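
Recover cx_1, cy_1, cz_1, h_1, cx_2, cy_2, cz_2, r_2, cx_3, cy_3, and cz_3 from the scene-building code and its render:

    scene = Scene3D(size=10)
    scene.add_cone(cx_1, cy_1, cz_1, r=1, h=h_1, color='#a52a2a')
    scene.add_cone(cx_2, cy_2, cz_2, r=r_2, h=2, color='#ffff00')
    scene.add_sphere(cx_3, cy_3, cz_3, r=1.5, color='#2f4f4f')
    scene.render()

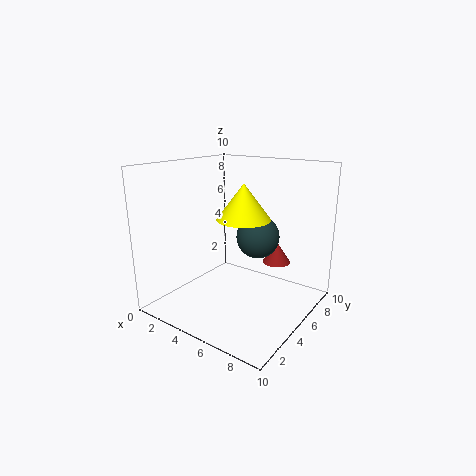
cx_1 = 7, cy_1 = 7, cz_1 = 3, h_1 = 1.5, cx_2 = 7.5, cy_2 = 2, cz_2 = 7.5, r_2 = 1.5, cx_3 = 6, cy_3 = 6, cz_3 = 5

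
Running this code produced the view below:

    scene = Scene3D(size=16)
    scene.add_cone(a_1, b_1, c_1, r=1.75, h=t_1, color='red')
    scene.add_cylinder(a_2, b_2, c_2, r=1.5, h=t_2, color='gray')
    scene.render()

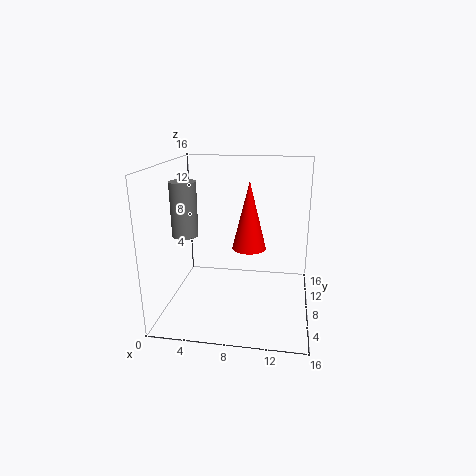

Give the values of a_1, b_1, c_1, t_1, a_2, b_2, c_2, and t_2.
a_1 = 9.5
b_1 = 6
c_1 = 7.75
t_1 = 7
a_2 = 1.75
b_2 = 8.5
c_2 = 7.75
t_2 = 6.25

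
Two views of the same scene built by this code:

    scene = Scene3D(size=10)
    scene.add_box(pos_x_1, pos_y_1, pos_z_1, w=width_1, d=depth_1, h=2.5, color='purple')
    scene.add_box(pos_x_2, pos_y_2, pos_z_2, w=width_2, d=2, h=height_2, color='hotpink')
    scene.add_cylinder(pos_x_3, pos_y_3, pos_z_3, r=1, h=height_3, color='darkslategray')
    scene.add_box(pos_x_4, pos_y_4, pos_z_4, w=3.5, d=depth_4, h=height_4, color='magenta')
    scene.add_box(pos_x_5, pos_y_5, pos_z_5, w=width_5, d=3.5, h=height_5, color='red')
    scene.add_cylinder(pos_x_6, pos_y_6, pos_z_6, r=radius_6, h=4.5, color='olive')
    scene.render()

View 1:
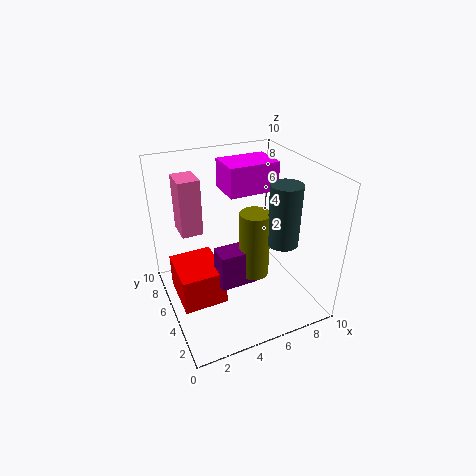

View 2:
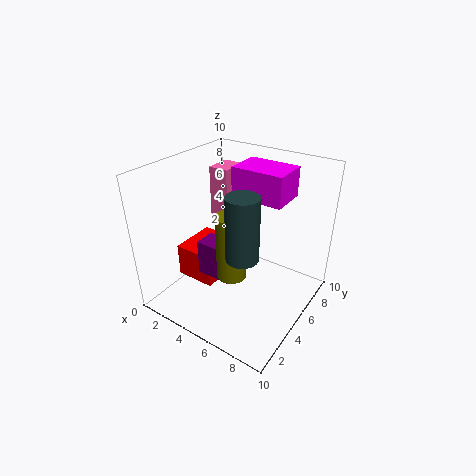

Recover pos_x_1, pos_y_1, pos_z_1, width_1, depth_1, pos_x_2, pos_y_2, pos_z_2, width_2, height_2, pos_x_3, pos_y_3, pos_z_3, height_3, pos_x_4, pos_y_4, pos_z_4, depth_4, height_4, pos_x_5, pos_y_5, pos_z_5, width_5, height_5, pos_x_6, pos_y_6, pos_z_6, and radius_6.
pos_x_1 = 3
pos_y_1 = 3
pos_z_1 = 2.5
width_1 = 2.5
depth_1 = 1.5
pos_x_2 = 1.5
pos_y_2 = 6.5
pos_z_2 = 5
width_2 = 1.5
height_2 = 4
pos_x_3 = 7
pos_y_3 = 2.5
pos_z_3 = 5.5
height_3 = 4
pos_x_4 = 4.5
pos_y_4 = 5
pos_z_4 = 8
depth_4 = 2.5
height_4 = 2
pos_x_5 = 0.5
pos_y_5 = 3.5
pos_z_5 = 1
width_5 = 3
height_5 = 2.5
pos_x_6 = 5.5
pos_y_6 = 3.5
pos_z_6 = 3
radius_6 = 1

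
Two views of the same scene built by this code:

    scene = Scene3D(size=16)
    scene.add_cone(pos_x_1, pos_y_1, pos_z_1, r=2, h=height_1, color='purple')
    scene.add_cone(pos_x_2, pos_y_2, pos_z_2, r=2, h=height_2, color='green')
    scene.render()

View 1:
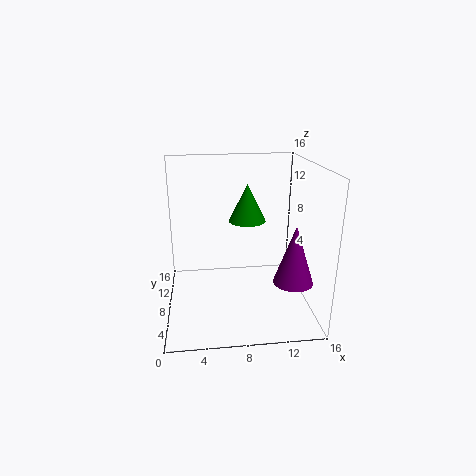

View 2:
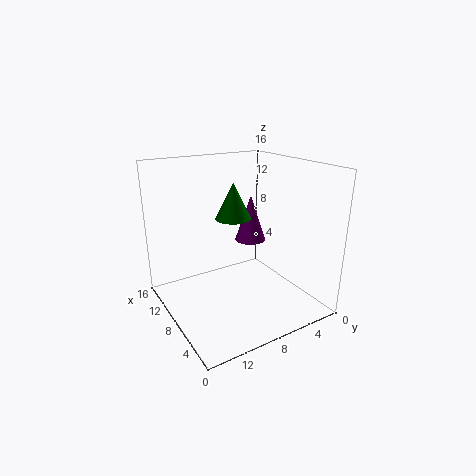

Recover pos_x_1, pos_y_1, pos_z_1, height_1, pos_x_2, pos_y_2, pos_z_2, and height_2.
pos_x_1 = 13
pos_y_1 = 3
pos_z_1 = 5
height_1 = 6
pos_x_2 = 9
pos_y_2 = 8
pos_z_2 = 10
height_2 = 4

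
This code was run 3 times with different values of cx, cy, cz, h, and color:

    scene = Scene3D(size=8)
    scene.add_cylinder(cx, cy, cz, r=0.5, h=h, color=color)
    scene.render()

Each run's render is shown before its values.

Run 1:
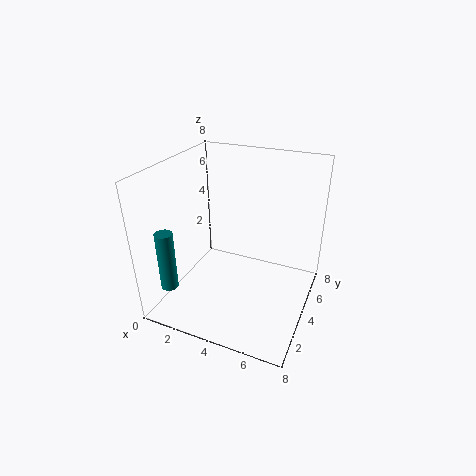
cx = 0.5; cy = 2; cz = 1; h = 3.5; color = 'teal'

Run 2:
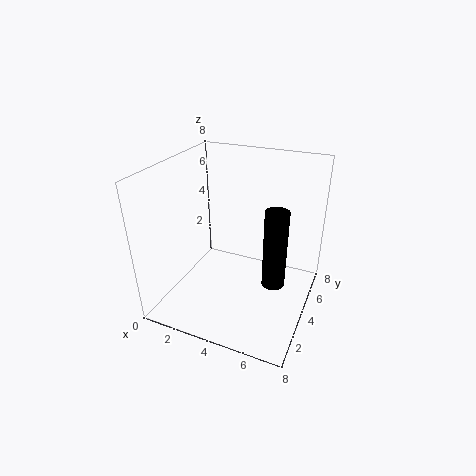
cx = 7; cy = 1; cz = 4; h = 3.5; color = 'black'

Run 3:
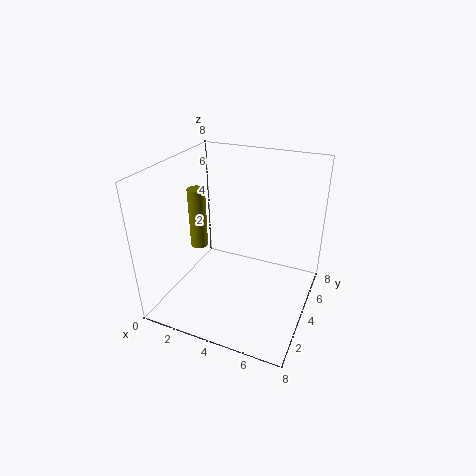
cx = 1.5; cy = 4; cz = 3; h = 3.5; color = 'olive'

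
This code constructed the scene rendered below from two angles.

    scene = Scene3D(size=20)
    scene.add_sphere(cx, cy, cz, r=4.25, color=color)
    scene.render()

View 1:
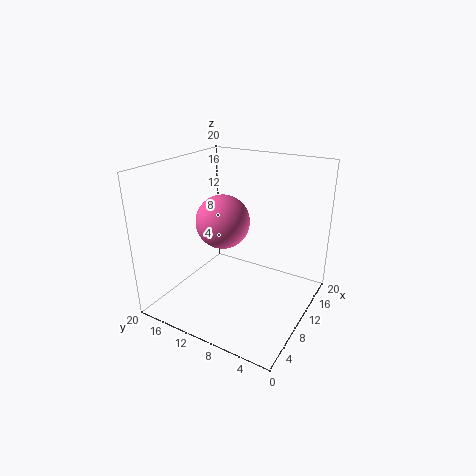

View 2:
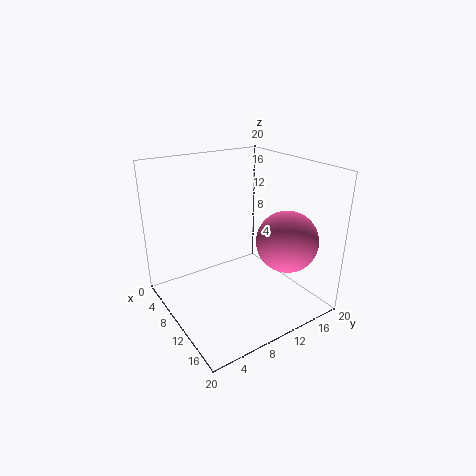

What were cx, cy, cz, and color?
cx = 14.25
cy = 15.25
cz = 9.75
color = 'hotpink'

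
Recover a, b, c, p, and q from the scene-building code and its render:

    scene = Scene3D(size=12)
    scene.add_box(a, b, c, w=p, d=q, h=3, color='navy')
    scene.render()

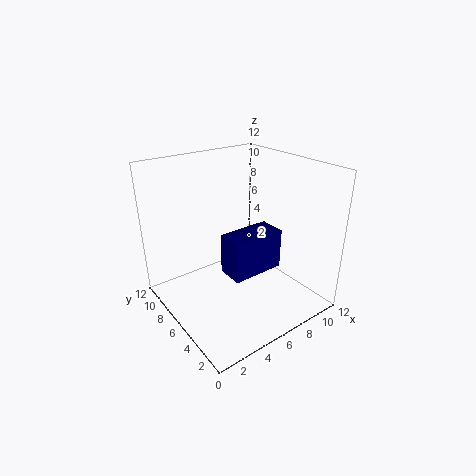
a = 3, b = 2, c = 5, p = 4, q = 2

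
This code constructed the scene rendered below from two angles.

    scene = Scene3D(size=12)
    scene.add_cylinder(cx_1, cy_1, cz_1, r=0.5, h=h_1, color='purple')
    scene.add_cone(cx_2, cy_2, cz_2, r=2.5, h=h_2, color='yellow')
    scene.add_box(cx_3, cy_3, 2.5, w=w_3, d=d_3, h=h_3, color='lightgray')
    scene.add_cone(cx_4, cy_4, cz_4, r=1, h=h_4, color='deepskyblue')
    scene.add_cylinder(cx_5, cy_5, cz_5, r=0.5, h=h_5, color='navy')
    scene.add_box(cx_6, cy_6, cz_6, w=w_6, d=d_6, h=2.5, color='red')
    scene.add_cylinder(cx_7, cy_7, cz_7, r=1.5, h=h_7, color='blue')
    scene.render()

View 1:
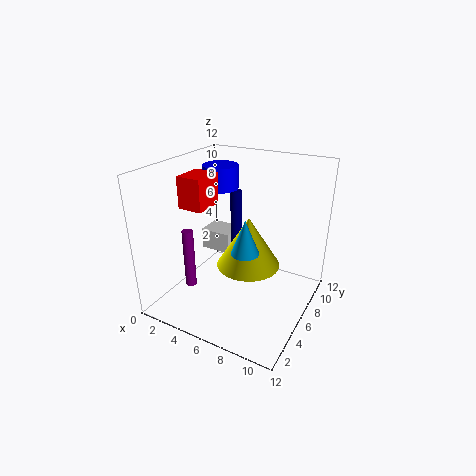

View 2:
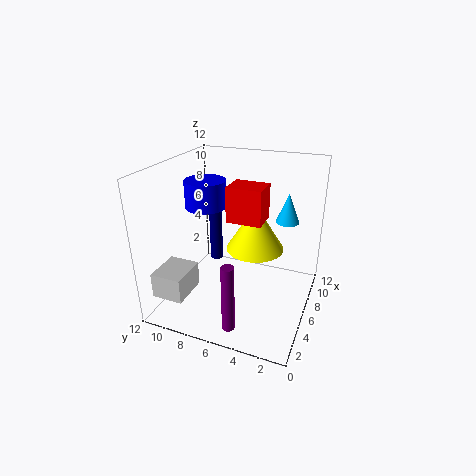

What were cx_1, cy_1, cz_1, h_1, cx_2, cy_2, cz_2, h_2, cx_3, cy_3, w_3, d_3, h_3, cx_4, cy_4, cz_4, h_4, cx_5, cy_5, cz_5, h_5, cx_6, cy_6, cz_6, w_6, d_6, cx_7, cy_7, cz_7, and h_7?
cx_1 = 1.5; cy_1 = 5; cz_1 = 0.5; h_1 = 5.5; cx_2 = 7.5; cy_2 = 5; cz_2 = 4.5; h_2 = 4; cx_3 = 0.5; cy_3 = 8.5; w_3 = 3; d_3 = 2.5; h_3 = 2; cx_4 = 8.5; cy_4 = 2.5; cz_4 = 7; h_4 = 2.5; cx_5 = 5; cy_5 = 7.5; cz_5 = 4.5; h_5 = 5; cx_6 = 2.5; cy_6 = 3; cz_6 = 9; w_6 = 2; d_6 = 2.5; cx_7 = 3.5; cy_7 = 7.5; cz_7 = 9.5; h_7 = 2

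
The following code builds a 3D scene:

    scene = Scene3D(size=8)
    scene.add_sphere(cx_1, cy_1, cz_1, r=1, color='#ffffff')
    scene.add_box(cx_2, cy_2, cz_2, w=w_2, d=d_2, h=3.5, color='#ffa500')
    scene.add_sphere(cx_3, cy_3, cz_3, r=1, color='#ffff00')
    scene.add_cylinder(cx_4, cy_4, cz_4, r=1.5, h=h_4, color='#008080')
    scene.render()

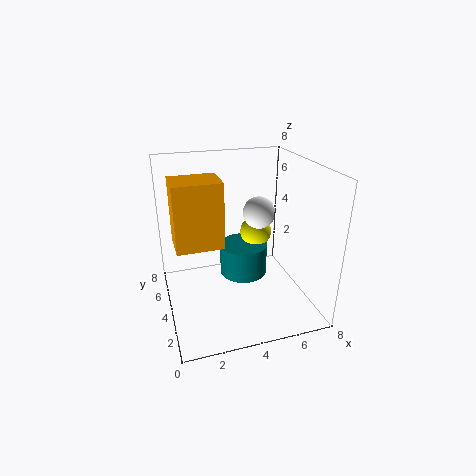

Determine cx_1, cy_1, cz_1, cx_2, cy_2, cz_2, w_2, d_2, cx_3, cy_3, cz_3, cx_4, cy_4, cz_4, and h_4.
cx_1 = 6; cy_1 = 6; cz_1 = 4.5; cx_2 = 0.5; cy_2 = 3; cz_2 = 4; w_2 = 2.5; d_2 = 2; cx_3 = 6; cy_3 = 6.5; cz_3 = 3; cx_4 = 5; cy_4 = 6; cz_4 = 0.5; h_4 = 2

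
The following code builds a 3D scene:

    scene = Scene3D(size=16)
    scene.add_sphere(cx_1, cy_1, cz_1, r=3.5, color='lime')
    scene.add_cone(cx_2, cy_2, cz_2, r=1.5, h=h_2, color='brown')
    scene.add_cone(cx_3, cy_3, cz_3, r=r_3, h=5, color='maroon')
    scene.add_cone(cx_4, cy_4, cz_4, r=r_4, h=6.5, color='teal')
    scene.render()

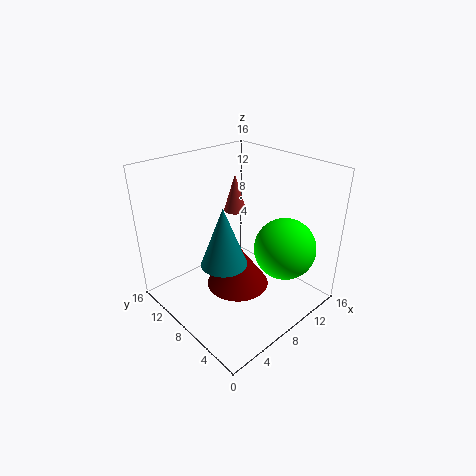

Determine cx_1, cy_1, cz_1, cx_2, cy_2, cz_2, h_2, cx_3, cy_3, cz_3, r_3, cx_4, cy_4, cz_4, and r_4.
cx_1 = 12, cy_1 = 4.5, cz_1 = 6.5, cx_2 = 13.5, cy_2 = 14.5, cz_2 = 7.5, h_2 = 5, cx_3 = 7.5, cy_3 = 7.5, cz_3 = 2.5, r_3 = 3.5, cx_4 = 5.5, cy_4 = 7.5, cz_4 = 6, r_4 = 2.5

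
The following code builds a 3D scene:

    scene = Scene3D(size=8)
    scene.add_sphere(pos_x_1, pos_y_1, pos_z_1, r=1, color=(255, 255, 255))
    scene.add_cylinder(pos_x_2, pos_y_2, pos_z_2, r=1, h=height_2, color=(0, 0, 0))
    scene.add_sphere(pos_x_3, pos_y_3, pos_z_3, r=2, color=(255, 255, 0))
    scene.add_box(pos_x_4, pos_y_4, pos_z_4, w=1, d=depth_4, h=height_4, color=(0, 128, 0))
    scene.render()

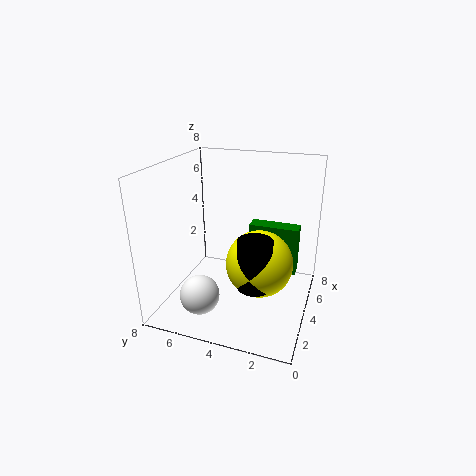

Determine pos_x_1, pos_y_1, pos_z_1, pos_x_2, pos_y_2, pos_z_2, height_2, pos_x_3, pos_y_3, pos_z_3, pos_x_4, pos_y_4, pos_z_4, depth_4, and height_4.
pos_x_1 = 1; pos_y_1 = 5; pos_z_1 = 2; pos_x_2 = 4; pos_y_2 = 3; pos_z_2 = 1; height_2 = 3; pos_x_3 = 5; pos_y_3 = 3; pos_z_3 = 2; pos_x_4 = 6; pos_y_4 = 1; pos_z_4 = 1; depth_4 = 3; height_4 = 3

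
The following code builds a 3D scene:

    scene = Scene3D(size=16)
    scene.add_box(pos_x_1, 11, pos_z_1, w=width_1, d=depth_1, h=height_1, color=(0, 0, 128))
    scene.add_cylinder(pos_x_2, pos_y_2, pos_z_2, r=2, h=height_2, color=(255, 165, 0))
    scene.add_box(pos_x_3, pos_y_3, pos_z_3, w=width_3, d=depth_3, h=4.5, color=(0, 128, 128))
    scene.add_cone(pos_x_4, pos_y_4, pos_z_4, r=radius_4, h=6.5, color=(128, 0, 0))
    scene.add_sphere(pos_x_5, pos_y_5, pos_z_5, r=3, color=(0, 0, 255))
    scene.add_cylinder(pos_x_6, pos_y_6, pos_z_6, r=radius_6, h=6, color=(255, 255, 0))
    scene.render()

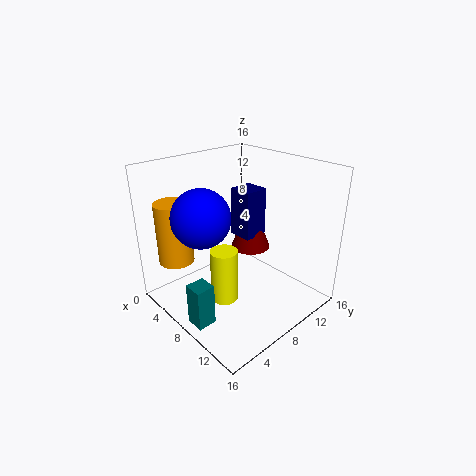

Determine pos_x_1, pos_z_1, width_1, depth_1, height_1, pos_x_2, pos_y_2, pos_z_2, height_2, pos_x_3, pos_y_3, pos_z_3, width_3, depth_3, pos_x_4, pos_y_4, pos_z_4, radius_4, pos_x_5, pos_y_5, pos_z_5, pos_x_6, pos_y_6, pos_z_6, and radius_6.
pos_x_1 = 3.5; pos_z_1 = 6; width_1 = 3; depth_1 = 3; height_1 = 6; pos_x_2 = 3; pos_y_2 = 3; pos_z_2 = 5; height_2 = 7; pos_x_3 = 8.5; pos_y_3 = 0.5; pos_z_3 = 1; width_3 = 2; depth_3 = 2; pos_x_4 = 5; pos_y_4 = 13; pos_z_4 = 4; radius_4 = 2.5; pos_x_5 = 7.5; pos_y_5 = 3.5; pos_z_5 = 11.5; pos_x_6 = 8.5; pos_y_6 = 5.5; pos_z_6 = 1.5; radius_6 = 1.5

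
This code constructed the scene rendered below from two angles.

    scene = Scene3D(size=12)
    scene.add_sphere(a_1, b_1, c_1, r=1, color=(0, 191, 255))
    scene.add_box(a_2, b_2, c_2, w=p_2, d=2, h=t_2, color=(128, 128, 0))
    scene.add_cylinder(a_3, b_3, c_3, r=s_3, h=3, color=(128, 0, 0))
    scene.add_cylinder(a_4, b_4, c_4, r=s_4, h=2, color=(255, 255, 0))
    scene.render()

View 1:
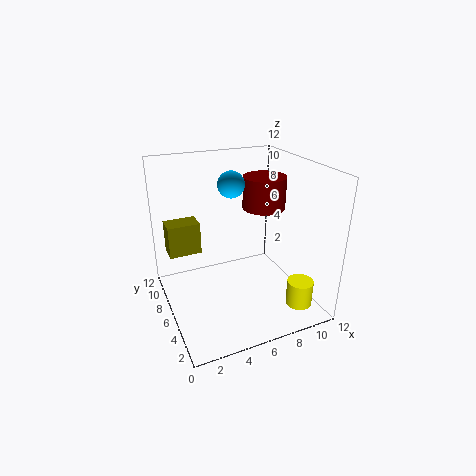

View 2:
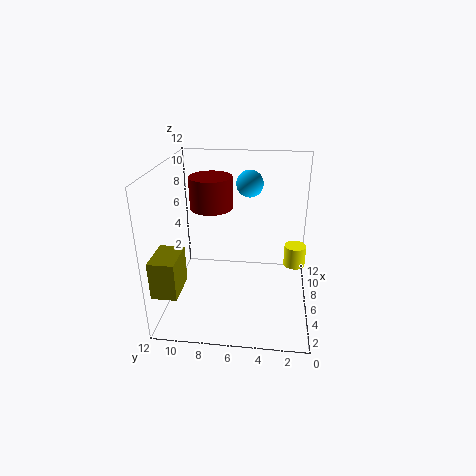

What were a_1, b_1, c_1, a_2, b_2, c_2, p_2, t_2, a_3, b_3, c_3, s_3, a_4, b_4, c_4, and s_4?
a_1 = 5; b_1 = 5; c_1 = 11; a_2 = 1; b_2 = 10; c_2 = 3; p_2 = 3; t_2 = 3; a_3 = 10; b_3 = 9; c_3 = 7; s_3 = 2; a_4 = 9; b_4 = 1; c_4 = 2; s_4 = 1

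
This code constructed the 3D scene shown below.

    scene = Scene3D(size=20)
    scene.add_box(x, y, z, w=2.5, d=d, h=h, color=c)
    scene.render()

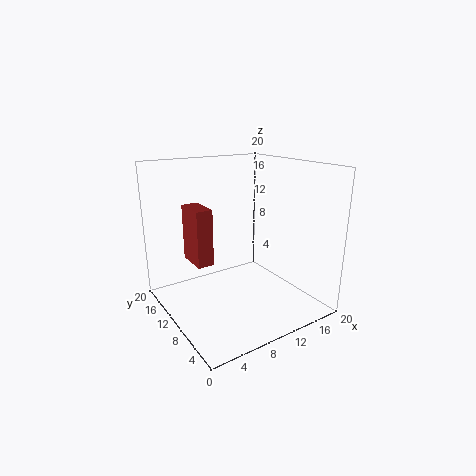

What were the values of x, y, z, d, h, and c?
x = 5.5, y = 13.5, z = 5, d = 5, h = 8.5, c = 'brown'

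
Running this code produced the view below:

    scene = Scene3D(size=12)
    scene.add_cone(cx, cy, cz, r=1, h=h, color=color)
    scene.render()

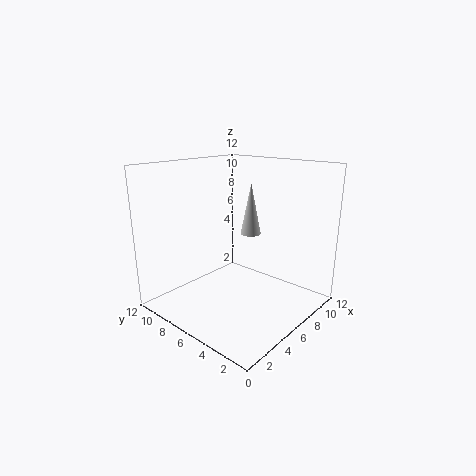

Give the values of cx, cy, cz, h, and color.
cx = 10.5, cy = 8.25, cz = 4.75, h = 5, color = 'lightgray'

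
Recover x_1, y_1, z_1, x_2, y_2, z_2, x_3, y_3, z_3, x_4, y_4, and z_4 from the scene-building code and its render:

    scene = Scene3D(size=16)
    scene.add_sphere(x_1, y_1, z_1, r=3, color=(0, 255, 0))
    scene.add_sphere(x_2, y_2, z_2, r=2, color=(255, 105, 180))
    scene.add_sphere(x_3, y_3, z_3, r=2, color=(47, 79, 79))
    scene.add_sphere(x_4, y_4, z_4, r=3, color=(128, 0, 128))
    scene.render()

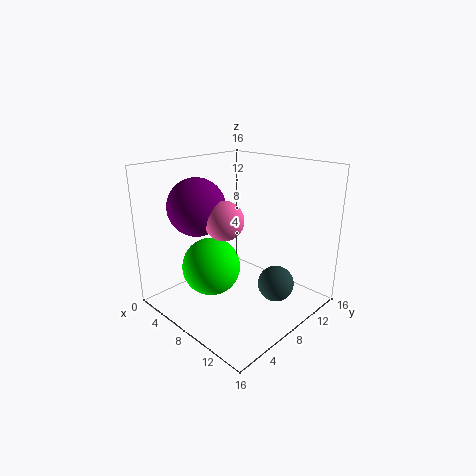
x_1 = 8, y_1 = 4, z_1 = 6, x_2 = 9, y_2 = 5, z_2 = 11, x_3 = 12, y_3 = 10, z_3 = 3, x_4 = 6, y_4 = 4, z_4 = 12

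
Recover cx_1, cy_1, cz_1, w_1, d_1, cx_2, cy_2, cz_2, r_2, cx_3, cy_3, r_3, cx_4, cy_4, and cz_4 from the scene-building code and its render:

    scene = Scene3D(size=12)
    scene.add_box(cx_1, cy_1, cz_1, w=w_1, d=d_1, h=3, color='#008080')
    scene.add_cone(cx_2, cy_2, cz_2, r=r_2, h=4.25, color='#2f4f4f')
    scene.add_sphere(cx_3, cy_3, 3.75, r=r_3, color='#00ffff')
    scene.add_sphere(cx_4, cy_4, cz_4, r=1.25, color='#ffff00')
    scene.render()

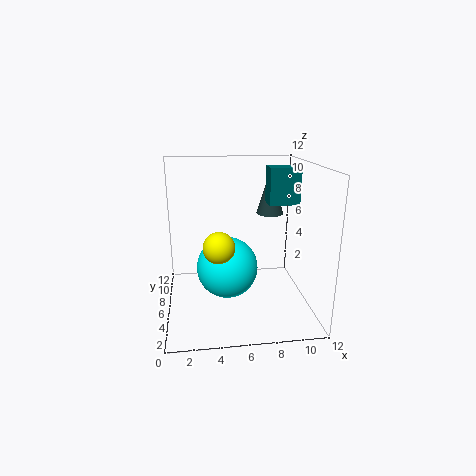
cx_1 = 8.5; cy_1 = 5.5; cz_1 = 8.75; w_1 = 2.5; d_1 = 1.75; cx_2 = 9.5; cy_2 = 9.5; cz_2 = 7; r_2 = 1.25; cx_3 = 5; cy_3 = 5.25; r_3 = 2.5; cx_4 = 4.25; cy_4 = 4; cz_4 = 6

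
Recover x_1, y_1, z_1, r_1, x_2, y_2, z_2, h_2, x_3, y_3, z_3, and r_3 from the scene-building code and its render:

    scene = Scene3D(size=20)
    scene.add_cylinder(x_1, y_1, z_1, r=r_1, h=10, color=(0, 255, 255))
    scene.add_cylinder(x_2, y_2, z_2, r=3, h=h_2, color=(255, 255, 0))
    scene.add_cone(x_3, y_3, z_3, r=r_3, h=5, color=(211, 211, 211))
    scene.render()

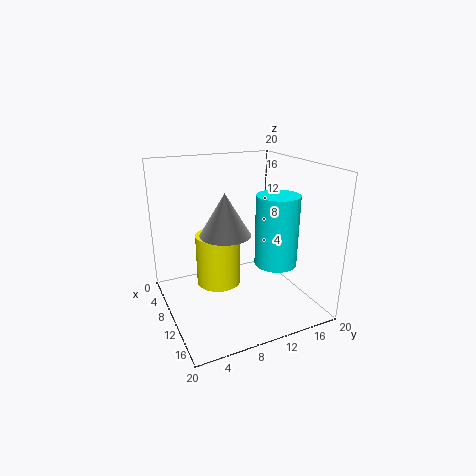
x_1 = 12, y_1 = 15, z_1 = 6, r_1 = 3, x_2 = 10, y_2 = 7, z_2 = 4, h_2 = 7, x_3 = 15, y_3 = 6, z_3 = 13, r_3 = 3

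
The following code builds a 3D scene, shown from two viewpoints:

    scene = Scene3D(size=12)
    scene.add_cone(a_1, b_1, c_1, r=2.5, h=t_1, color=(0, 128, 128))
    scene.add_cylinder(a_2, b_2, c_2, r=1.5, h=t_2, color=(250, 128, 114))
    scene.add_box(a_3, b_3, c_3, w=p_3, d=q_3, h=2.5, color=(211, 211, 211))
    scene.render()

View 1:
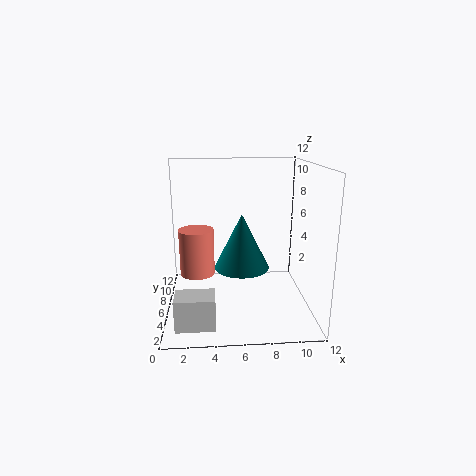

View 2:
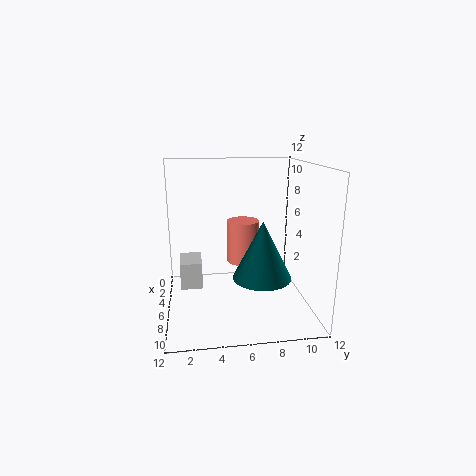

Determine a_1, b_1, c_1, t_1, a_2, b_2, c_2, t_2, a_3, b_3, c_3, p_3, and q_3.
a_1 = 6.5; b_1 = 8; c_1 = 2.5; t_1 = 5; a_2 = 2.5; b_2 = 7; c_2 = 2.5; t_2 = 4; a_3 = 1; b_3 = 1; c_3 = 0.5; p_3 = 3; q_3 = 2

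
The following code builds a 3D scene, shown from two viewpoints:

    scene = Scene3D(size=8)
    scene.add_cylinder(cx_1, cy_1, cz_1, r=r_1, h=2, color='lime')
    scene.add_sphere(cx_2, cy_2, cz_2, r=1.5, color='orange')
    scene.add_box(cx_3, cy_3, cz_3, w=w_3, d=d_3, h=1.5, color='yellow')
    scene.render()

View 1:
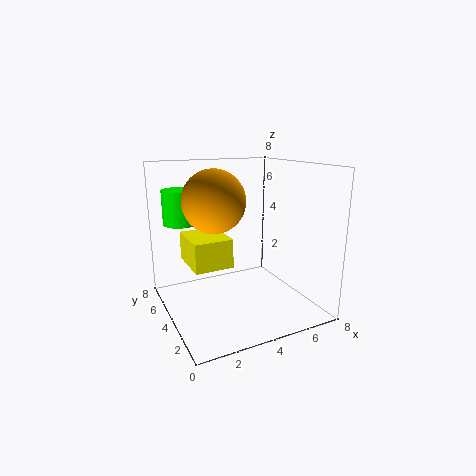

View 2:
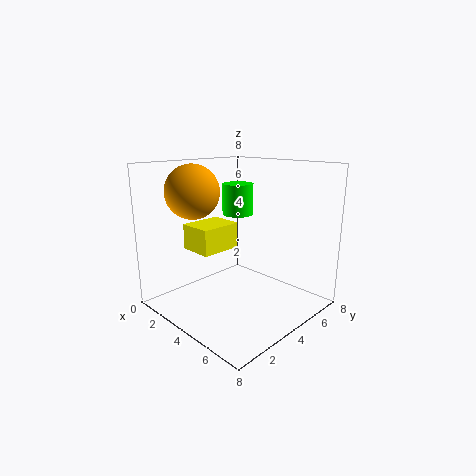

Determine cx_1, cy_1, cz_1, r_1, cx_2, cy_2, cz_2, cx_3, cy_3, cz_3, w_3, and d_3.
cx_1 = 1.5
cy_1 = 6.5
cz_1 = 4.5
r_1 = 1
cx_2 = 2
cy_2 = 2.5
cz_2 = 6.5
cx_3 = 1
cy_3 = 2.5
cz_3 = 3
w_3 = 2
d_3 = 2.5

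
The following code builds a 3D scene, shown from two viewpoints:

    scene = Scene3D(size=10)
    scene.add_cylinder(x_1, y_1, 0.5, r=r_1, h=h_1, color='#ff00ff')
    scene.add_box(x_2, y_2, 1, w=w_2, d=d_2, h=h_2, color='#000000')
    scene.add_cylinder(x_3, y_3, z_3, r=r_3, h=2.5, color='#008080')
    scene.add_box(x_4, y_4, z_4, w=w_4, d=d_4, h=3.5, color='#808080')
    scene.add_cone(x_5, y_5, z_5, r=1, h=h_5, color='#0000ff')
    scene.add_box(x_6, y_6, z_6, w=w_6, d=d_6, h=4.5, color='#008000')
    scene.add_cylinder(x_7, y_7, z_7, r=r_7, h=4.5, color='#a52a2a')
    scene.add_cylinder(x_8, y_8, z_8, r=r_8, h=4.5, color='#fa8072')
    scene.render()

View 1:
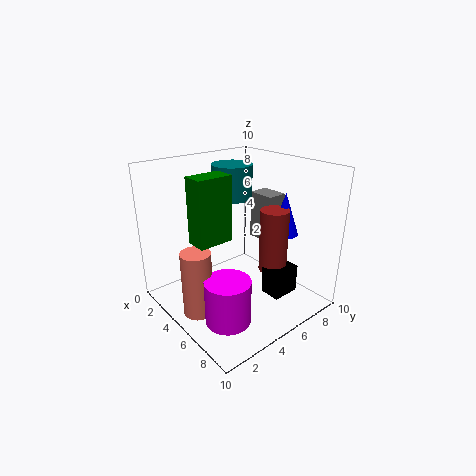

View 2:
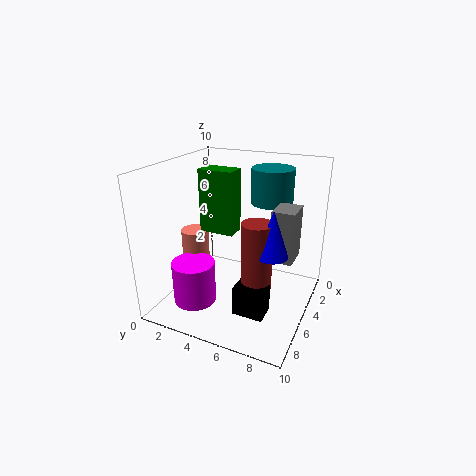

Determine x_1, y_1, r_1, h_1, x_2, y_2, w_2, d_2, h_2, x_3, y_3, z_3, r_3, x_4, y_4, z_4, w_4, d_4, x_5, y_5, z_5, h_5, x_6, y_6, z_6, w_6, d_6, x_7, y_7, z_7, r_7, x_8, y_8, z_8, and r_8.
x_1 = 7
y_1 = 2.5
r_1 = 1.5
h_1 = 3
x_2 = 6.5
y_2 = 6
w_2 = 1.5
d_2 = 2
h_2 = 2
x_3 = 2.5
y_3 = 6.5
z_3 = 7
r_3 = 1.5
x_4 = 3.5
y_4 = 7.5
z_4 = 4
w_4 = 2
d_4 = 1.5
x_5 = 6.5
y_5 = 8
z_5 = 5
h_5 = 3
x_6 = 3.5
y_6 = 2
z_6 = 5
w_6 = 1.5
d_6 = 2.5
x_7 = 6.5
y_7 = 7
z_7 = 2.5
r_7 = 1
x_8 = 5
y_8 = 1.5
z_8 = 0.5
r_8 = 1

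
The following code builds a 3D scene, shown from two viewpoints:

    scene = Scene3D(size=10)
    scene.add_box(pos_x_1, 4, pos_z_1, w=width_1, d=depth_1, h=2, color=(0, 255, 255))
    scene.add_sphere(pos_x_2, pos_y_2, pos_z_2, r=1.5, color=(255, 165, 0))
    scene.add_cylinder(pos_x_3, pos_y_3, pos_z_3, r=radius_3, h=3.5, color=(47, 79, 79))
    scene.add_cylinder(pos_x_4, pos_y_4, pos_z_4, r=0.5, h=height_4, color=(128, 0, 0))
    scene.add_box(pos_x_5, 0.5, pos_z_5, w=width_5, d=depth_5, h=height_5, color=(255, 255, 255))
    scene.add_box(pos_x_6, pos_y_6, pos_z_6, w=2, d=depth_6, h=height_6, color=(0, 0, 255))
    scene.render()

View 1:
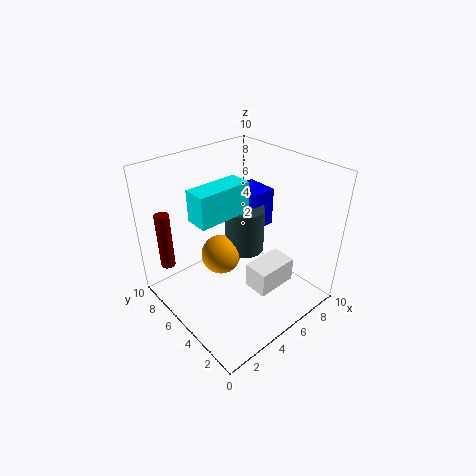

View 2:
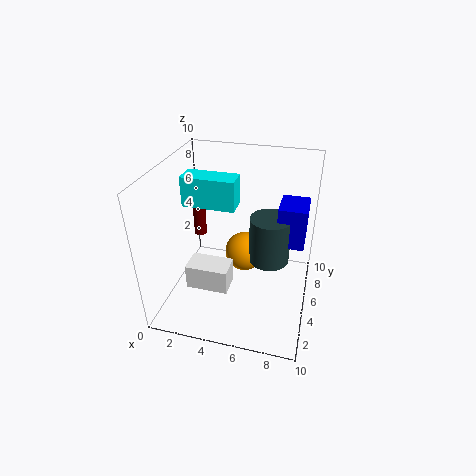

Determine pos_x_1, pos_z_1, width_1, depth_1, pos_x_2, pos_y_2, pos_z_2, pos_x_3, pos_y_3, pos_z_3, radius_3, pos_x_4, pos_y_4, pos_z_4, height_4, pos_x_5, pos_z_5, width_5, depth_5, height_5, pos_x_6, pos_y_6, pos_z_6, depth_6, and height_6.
pos_x_1 = 1.5
pos_z_1 = 7.5
width_1 = 3.5
depth_1 = 1.5
pos_x_2 = 5
pos_y_2 = 7
pos_z_2 = 2.5
pos_x_3 = 7
pos_y_3 = 6.5
pos_z_3 = 2.5
radius_3 = 1.5
pos_x_4 = 1
pos_y_4 = 8
pos_z_4 = 3
height_4 = 4
pos_x_5 = 3
pos_z_5 = 4
width_5 = 2.5
depth_5 = 1.5
height_5 = 1.5
pos_x_6 = 7.5
pos_y_6 = 6
pos_z_6 = 4
depth_6 = 2.5
height_6 = 3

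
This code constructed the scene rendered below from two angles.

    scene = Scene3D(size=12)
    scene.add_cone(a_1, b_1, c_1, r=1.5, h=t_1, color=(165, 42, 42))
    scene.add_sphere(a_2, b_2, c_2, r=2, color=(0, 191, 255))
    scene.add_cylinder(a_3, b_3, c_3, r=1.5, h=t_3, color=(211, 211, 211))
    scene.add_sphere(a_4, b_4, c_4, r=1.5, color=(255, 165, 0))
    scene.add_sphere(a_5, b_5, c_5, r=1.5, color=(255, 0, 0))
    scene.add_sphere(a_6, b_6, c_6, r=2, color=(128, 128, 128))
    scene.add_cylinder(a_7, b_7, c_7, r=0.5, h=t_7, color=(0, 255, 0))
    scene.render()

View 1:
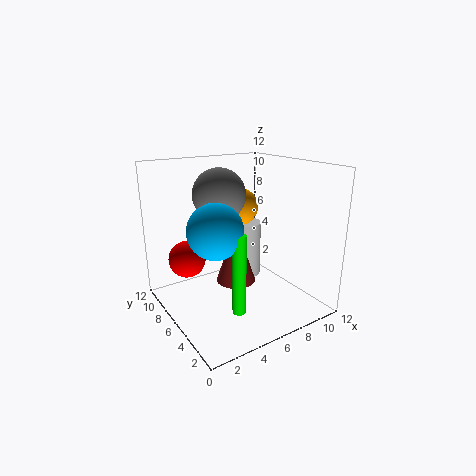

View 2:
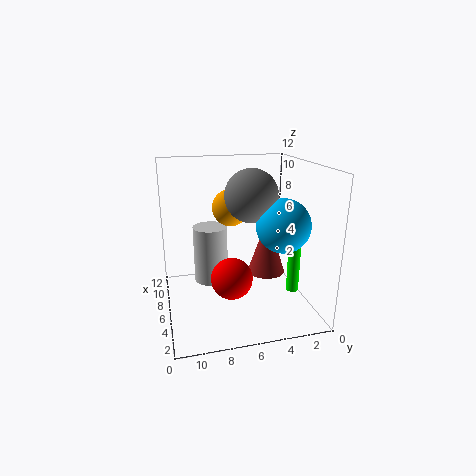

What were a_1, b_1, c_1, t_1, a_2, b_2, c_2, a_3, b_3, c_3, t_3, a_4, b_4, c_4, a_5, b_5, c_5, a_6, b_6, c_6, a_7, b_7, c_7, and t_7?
a_1 = 4.5; b_1 = 4; c_1 = 3.5; t_1 = 4.5; a_2 = 2.5; b_2 = 3.5; c_2 = 8; a_3 = 8; b_3 = 8; c_3 = 1.5; t_3 = 5; a_4 = 6.5; b_4 = 6.5; c_4 = 8.5; a_5 = 2; b_5 = 7.5; c_5 = 4.5; a_6 = 4; b_6 = 5.5; c_6 = 10; a_7 = 3.5; b_7 = 2; c_7 = 2; t_7 = 6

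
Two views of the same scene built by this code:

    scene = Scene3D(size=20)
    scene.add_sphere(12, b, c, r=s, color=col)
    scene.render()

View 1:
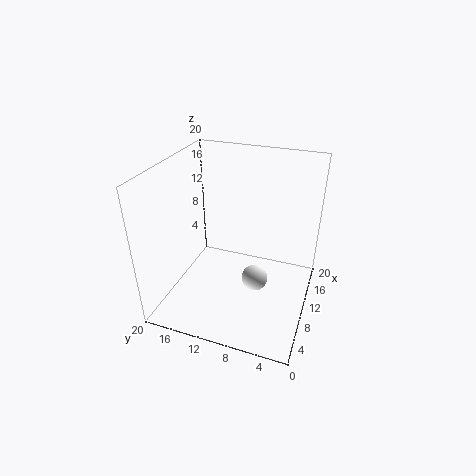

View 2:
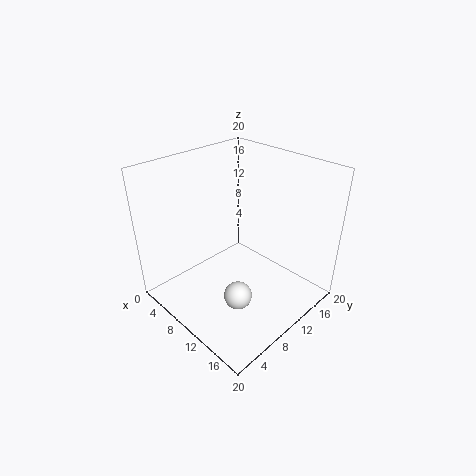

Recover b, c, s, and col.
b = 8; c = 2; s = 2; col = 'white'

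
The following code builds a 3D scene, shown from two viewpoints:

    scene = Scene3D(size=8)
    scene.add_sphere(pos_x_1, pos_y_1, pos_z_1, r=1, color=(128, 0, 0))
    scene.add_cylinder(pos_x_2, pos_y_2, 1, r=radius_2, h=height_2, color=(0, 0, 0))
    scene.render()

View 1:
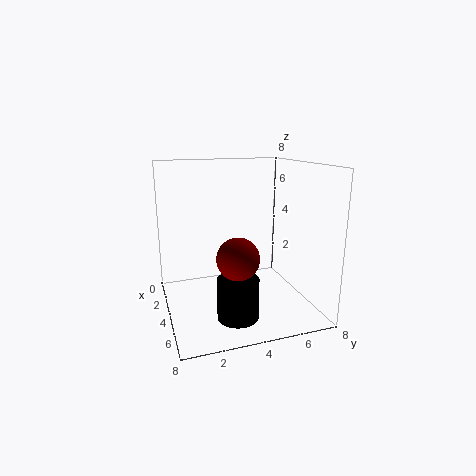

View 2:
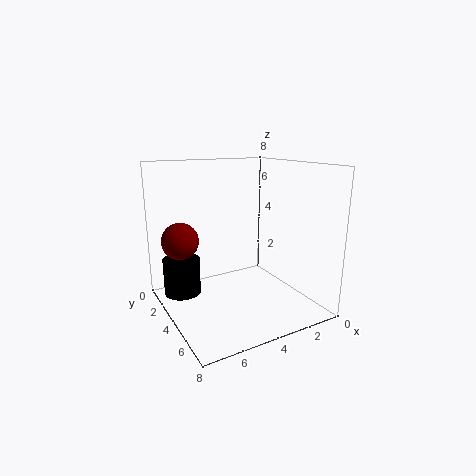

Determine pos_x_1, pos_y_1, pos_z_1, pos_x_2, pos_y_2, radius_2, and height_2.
pos_x_1 = 7, pos_y_1 = 3, pos_z_1 = 4, pos_x_2 = 7, pos_y_2 = 3, radius_2 = 1, height_2 = 2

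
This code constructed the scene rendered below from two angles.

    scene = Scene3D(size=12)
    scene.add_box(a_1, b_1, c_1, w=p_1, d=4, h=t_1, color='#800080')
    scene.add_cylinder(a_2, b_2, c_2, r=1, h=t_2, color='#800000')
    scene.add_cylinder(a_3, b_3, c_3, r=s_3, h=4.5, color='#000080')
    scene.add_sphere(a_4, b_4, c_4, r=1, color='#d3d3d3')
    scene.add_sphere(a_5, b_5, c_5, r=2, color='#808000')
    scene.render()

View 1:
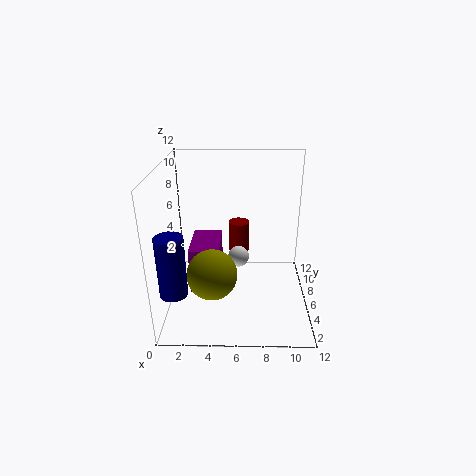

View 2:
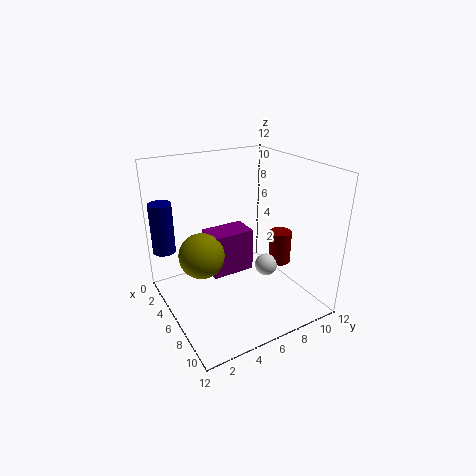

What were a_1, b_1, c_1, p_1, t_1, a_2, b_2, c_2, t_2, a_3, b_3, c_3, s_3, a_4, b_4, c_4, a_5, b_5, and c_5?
a_1 = 2; b_1 = 4.5; c_1 = 1.5; p_1 = 2.5; t_1 = 4; a_2 = 6; b_2 = 10.5; c_2 = 2.5; t_2 = 3; a_3 = 1.5; b_3 = 1; c_3 = 4; s_3 = 1; a_4 = 6; b_4 = 9; c_4 = 2.5; a_5 = 4; b_5 = 3.5; c_5 = 4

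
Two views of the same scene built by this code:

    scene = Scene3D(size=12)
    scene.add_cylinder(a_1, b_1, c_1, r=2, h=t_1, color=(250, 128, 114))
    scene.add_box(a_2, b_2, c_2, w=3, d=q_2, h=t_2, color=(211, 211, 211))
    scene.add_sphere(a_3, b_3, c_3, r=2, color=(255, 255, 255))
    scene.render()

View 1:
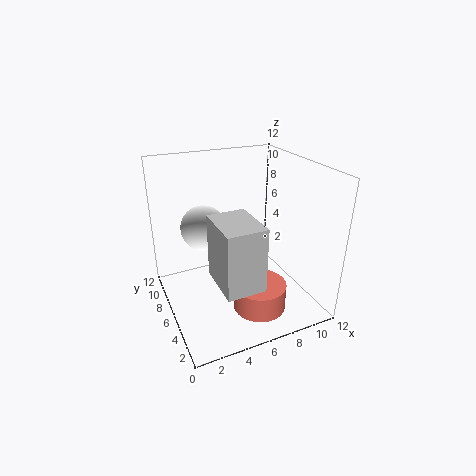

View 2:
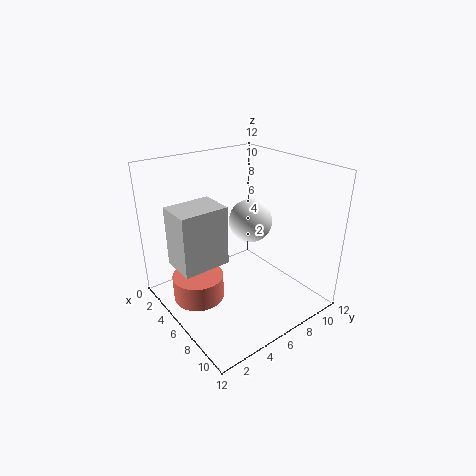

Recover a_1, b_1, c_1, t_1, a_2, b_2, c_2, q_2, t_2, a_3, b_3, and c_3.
a_1 = 6; b_1 = 2; c_1 = 2; t_1 = 2; a_2 = 3; b_2 = 1; c_2 = 4; q_2 = 4; t_2 = 5; a_3 = 4; b_3 = 9; c_3 = 6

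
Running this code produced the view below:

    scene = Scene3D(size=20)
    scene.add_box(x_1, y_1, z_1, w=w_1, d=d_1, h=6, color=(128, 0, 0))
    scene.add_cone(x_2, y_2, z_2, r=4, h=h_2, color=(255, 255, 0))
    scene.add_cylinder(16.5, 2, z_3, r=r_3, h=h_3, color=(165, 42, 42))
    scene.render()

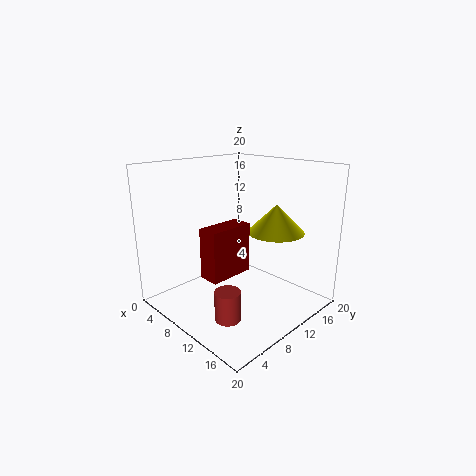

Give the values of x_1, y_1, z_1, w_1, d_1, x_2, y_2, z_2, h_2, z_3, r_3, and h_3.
x_1 = 12.5
y_1 = 1.5
z_1 = 8
w_1 = 2.5
d_1 = 5.5
x_2 = 13
y_2 = 14.5
z_2 = 10.5
h_2 = 4
z_3 = 4
r_3 = 1.5
h_3 = 3.5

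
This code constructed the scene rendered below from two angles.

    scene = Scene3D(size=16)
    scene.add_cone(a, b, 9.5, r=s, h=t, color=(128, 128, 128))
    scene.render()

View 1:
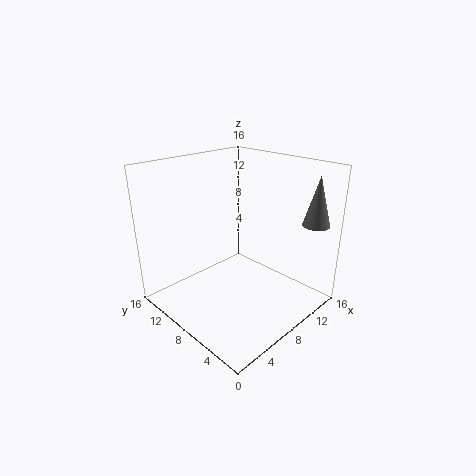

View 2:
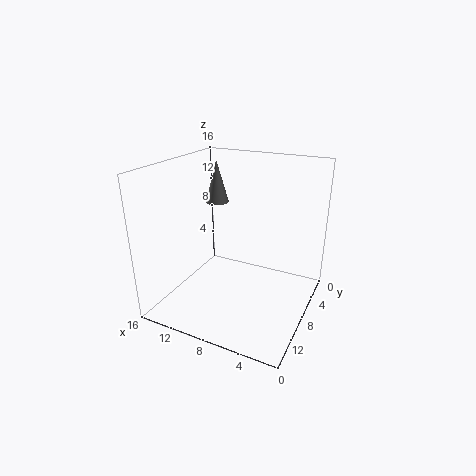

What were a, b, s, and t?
a = 14; b = 2; s = 1.5; t = 5.5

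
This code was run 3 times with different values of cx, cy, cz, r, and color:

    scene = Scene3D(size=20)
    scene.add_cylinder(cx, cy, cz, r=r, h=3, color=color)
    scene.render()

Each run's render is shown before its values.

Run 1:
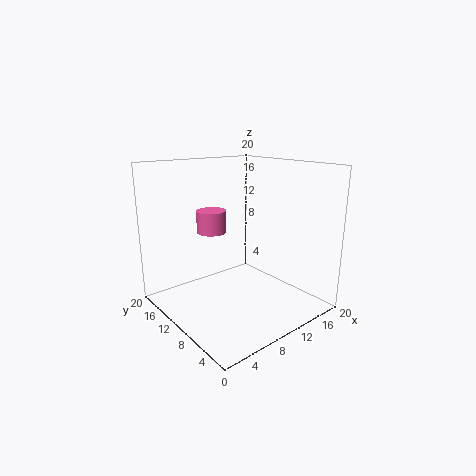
cx = 7; cy = 12; cz = 11; r = 2; color = 'hotpink'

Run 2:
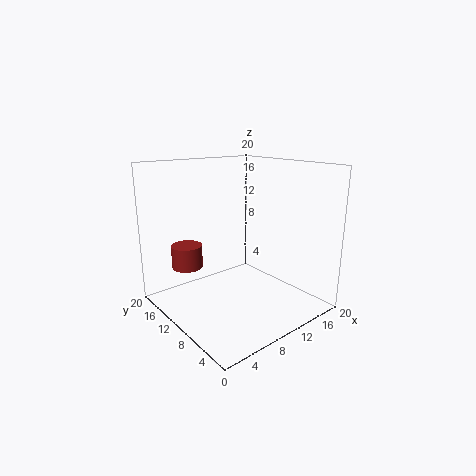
cx = 3; cy = 12; cz = 7; r = 2; color = 'brown'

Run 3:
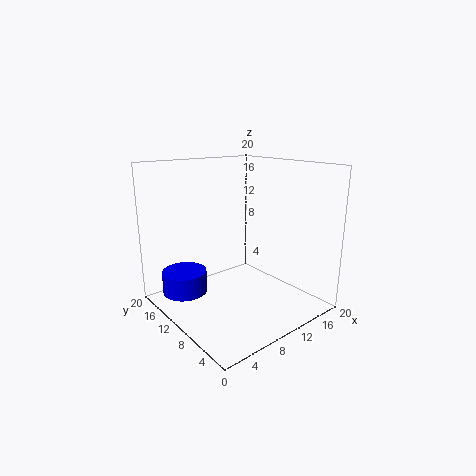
cx = 3; cy = 13; cz = 3; r = 3; color = 'blue'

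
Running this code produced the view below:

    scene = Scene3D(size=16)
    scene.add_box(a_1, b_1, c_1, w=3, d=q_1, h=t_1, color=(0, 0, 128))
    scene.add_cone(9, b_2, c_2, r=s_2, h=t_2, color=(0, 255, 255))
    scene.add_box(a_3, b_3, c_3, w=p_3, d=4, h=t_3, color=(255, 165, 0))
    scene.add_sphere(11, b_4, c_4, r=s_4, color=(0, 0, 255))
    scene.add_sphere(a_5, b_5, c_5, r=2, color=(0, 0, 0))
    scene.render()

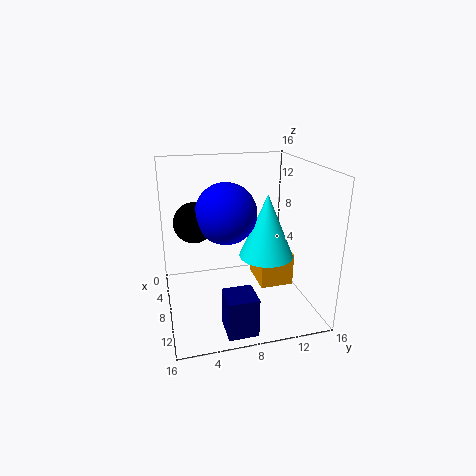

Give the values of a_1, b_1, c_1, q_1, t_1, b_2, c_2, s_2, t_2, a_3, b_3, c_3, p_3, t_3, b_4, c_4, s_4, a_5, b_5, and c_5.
a_1 = 13, b_1 = 5, c_1 = 1, q_1 = 3, t_1 = 4, b_2 = 11, c_2 = 6, s_2 = 3, t_2 = 7, a_3 = 3, b_3 = 11, c_3 = 1, p_3 = 5, t_3 = 4, b_4 = 6, c_4 = 12, s_4 = 3, a_5 = 10, b_5 = 3, c_5 = 11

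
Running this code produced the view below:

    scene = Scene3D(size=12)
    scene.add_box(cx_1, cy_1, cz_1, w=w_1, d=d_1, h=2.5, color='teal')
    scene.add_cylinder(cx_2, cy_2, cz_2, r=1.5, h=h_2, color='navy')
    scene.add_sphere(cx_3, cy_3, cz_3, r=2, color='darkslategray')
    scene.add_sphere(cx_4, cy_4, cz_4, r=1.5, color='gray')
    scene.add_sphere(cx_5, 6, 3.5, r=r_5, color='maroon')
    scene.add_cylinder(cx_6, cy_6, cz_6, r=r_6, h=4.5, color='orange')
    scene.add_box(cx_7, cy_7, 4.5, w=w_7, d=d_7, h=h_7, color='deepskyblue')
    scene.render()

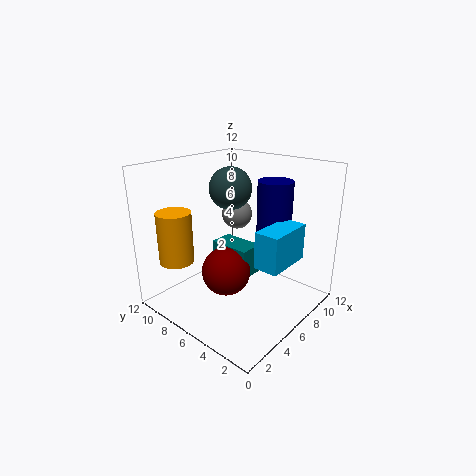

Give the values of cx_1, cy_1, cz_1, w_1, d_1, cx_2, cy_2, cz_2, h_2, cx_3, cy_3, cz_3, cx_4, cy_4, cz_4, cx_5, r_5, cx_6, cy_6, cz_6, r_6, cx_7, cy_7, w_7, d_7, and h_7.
cx_1 = 5; cy_1 = 4.5; cz_1 = 3; w_1 = 2; d_1 = 3.5; cx_2 = 9; cy_2 = 4.5; cz_2 = 6; h_2 = 4.5; cx_3 = 9; cy_3 = 9.5; cz_3 = 9; cx_4 = 10.5; cy_4 = 10; cz_4 = 6; cx_5 = 4.5; r_5 = 2; cx_6 = 3; cy_6 = 10.5; cz_6 = 3.5; r_6 = 1.5; cx_7 = 5; cy_7 = 1.5; w_7 = 4; d_7 = 2; h_7 = 3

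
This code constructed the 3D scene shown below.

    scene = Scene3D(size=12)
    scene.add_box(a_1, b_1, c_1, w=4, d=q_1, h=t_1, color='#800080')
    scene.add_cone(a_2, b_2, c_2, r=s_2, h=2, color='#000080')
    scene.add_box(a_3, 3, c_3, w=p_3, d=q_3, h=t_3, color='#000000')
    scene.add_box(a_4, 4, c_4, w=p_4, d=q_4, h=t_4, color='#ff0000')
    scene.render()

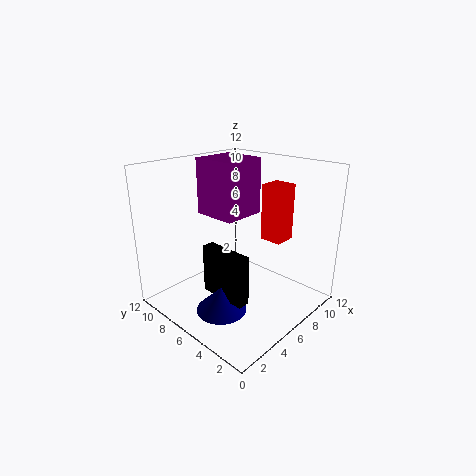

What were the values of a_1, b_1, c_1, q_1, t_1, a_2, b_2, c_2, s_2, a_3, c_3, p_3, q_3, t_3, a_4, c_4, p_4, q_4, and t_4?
a_1 = 6; b_1 = 7; c_1 = 7; q_1 = 4; t_1 = 5; a_2 = 3; b_2 = 5; c_2 = 1; s_2 = 2; a_3 = 3; c_3 = 2; p_3 = 1; q_3 = 4; t_3 = 4; a_4 = 9; c_4 = 5; p_4 = 2; q_4 = 2; t_4 = 5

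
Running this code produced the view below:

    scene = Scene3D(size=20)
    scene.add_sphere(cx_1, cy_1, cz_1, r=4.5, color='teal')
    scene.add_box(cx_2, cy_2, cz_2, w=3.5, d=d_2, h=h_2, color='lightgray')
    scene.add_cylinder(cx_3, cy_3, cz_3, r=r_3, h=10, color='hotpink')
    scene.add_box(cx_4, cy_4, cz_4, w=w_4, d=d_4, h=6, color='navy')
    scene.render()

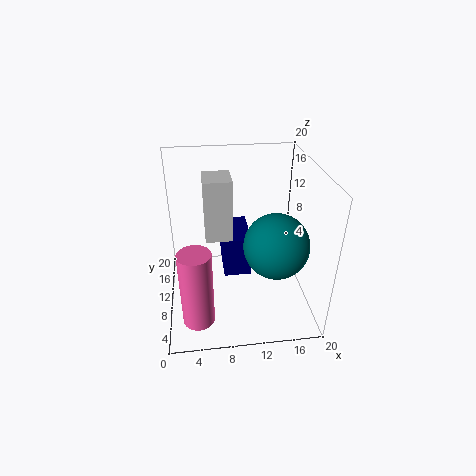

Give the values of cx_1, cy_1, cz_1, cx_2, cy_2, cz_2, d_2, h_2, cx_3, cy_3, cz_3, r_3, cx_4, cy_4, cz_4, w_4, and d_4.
cx_1 = 15; cy_1 = 8; cz_1 = 9.5; cx_2 = 5.5; cy_2 = 7; cz_2 = 11.5; d_2 = 4; h_2 = 8; cx_3 = 4; cy_3 = 2.5; cz_3 = 3; r_3 = 2; cx_4 = 8; cy_4 = 10; cz_4 = 3.5; w_4 = 4; d_4 = 7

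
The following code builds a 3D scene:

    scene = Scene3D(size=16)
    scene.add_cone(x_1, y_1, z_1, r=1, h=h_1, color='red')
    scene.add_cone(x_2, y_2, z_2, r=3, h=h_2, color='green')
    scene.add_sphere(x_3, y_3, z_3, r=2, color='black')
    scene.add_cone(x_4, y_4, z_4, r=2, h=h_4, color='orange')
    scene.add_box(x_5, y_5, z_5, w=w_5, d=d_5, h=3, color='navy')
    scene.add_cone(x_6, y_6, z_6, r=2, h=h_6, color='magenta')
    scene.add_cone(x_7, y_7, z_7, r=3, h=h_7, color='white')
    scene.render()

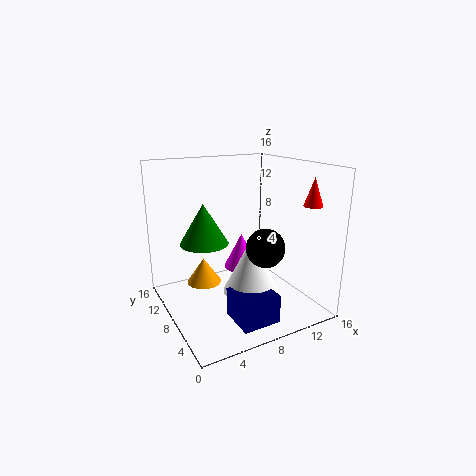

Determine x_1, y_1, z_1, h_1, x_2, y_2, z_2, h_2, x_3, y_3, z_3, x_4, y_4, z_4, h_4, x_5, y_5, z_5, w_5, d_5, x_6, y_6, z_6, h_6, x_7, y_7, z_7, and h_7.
x_1 = 14
y_1 = 3
z_1 = 12
h_1 = 3
x_2 = 6
y_2 = 13
z_2 = 6
h_2 = 5
x_3 = 9
y_3 = 4
z_3 = 8
x_4 = 5
y_4 = 11
z_4 = 2
h_4 = 3
x_5 = 5
y_5 = 1
z_5 = 1
w_5 = 4
d_5 = 4
x_6 = 9
y_6 = 9
z_6 = 4
h_6 = 4
x_7 = 8
y_7 = 5
z_7 = 3
h_7 = 6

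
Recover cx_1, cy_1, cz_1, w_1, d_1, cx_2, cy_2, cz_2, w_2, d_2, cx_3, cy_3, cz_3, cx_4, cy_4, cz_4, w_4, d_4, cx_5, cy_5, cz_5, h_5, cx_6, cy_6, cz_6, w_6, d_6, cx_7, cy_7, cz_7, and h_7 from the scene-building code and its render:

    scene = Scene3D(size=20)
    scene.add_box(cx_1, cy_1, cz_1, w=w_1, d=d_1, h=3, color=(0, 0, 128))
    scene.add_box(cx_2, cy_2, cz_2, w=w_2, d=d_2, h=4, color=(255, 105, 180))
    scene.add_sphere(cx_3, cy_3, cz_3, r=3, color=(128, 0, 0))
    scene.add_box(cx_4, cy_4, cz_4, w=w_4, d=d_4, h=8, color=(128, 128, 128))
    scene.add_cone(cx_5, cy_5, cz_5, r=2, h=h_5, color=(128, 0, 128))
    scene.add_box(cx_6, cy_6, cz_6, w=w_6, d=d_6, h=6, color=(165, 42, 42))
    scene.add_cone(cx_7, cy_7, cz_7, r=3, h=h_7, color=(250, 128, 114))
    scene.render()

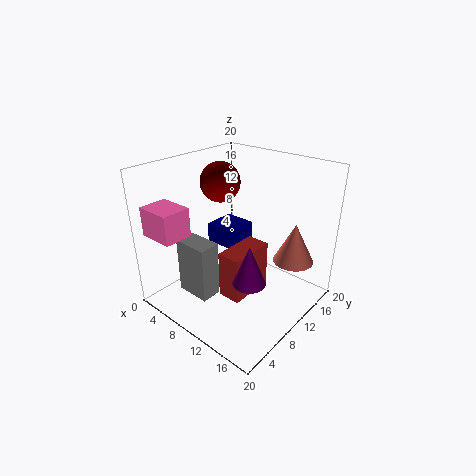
cx_1 = 2; cy_1 = 12; cz_1 = 6; w_1 = 5; d_1 = 5; cx_2 = 1; cy_2 = 1; cz_2 = 11; w_2 = 5; d_2 = 4; cx_3 = 4; cy_3 = 13; cz_3 = 16; cx_4 = 4; cy_4 = 4; cz_4 = 2; w_4 = 5; d_4 = 3; cx_5 = 16; cy_5 = 5; cz_5 = 8; h_5 = 5; cx_6 = 12; cy_6 = 4; cz_6 = 5; w_6 = 3; d_6 = 6; cx_7 = 15; cy_7 = 17; cz_7 = 5; h_7 = 6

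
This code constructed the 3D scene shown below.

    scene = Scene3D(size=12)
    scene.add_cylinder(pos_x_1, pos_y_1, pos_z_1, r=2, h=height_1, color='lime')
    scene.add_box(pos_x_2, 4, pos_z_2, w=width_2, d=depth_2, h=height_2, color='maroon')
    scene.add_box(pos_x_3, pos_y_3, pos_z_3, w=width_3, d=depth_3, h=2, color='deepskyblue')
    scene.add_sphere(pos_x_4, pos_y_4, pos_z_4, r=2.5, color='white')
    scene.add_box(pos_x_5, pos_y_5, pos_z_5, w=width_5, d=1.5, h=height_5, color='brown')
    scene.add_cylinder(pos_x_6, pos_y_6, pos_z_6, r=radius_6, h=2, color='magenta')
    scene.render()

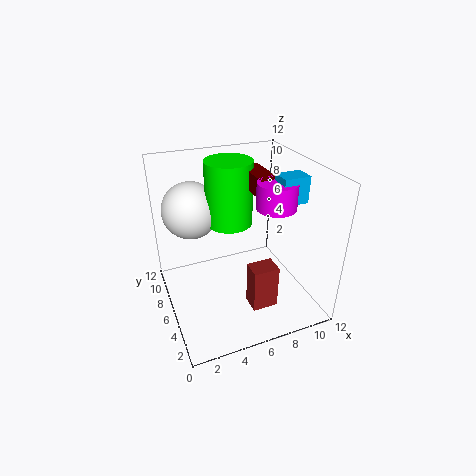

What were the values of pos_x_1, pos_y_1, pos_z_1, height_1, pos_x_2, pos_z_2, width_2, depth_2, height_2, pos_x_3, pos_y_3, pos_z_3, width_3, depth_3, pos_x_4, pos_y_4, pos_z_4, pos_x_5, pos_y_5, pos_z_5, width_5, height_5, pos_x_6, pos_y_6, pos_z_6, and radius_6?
pos_x_1 = 6; pos_y_1 = 8; pos_z_1 = 6.5; height_1 = 5.5; pos_x_2 = 7; pos_z_2 = 10; width_2 = 1.5; depth_2 = 4; height_2 = 1.5; pos_x_3 = 8; pos_y_3 = 2.5; pos_z_3 = 10; width_3 = 2; depth_3 = 1.5; pos_x_4 = 3; pos_y_4 = 9.5; pos_z_4 = 7.5; pos_x_5 = 5.5; pos_y_5 = 1.5; pos_z_5 = 2; width_5 = 2; height_5 = 3.5; pos_x_6 = 8; pos_y_6 = 3.5; pos_z_6 = 9.5; radius_6 = 1.5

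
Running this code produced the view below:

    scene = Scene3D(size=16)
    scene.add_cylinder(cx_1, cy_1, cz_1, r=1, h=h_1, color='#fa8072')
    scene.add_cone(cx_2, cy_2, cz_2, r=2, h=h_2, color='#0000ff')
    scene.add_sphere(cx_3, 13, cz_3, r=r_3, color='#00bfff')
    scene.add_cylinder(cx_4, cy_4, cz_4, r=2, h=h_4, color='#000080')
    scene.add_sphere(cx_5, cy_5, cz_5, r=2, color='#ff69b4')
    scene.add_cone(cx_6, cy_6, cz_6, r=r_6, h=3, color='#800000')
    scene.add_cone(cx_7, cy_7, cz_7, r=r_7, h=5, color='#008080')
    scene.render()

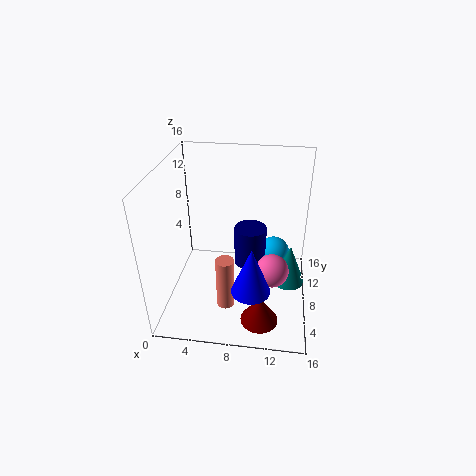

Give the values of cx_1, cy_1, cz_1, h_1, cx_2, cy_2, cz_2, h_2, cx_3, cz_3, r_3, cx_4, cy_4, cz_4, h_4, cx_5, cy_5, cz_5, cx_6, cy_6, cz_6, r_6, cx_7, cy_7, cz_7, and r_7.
cx_1 = 7; cy_1 = 5; cz_1 = 1; h_1 = 6; cx_2 = 10; cy_2 = 3; cz_2 = 5; h_2 = 5; cx_3 = 12; cz_3 = 3; r_3 = 2; cx_4 = 9; cy_4 = 12; cz_4 = 2; h_4 = 5; cx_5 = 12; cy_5 = 9; cz_5 = 3; cx_6 = 11; cy_6 = 3; cz_6 = 1; r_6 = 2; cx_7 = 14; cy_7 = 10; cz_7 = 1; r_7 = 2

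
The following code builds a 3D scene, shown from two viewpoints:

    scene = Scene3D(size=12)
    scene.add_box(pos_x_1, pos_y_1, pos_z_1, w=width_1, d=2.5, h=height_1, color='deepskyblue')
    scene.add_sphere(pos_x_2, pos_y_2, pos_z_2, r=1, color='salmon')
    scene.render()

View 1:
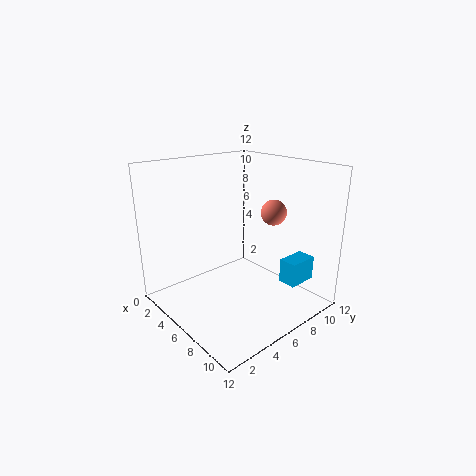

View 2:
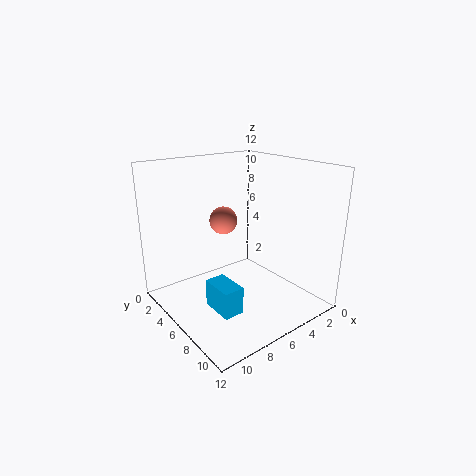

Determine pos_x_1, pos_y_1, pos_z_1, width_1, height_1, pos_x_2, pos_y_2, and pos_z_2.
pos_x_1 = 9; pos_y_1 = 8; pos_z_1 = 2.5; width_1 = 1.5; height_1 = 2; pos_x_2 = 8.5; pos_y_2 = 7.5; pos_z_2 = 8.5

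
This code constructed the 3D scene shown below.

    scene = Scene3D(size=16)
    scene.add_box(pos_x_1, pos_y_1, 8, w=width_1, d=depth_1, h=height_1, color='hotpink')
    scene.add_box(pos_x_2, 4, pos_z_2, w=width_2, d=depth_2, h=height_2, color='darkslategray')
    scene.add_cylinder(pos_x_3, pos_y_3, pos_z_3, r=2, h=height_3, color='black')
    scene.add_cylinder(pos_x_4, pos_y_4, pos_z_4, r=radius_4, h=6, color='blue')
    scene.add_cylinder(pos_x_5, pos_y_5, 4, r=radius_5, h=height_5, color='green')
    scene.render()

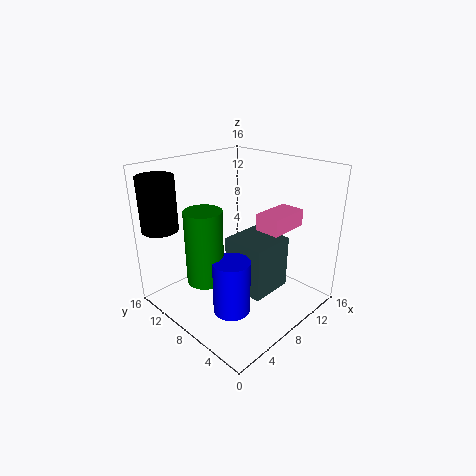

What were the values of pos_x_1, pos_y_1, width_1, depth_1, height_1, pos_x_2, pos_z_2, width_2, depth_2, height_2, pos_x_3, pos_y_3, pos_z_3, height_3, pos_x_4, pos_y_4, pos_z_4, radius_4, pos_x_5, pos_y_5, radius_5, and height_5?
pos_x_1 = 11, pos_y_1 = 5, width_1 = 5, depth_1 = 3, height_1 = 2, pos_x_2 = 7, pos_z_2 = 2, width_2 = 5, depth_2 = 5, height_2 = 6, pos_x_3 = 2, pos_y_3 = 14, pos_z_3 = 9, height_3 = 6, pos_x_4 = 5, pos_y_4 = 6, pos_z_4 = 1, radius_4 = 2, pos_x_5 = 4, pos_y_5 = 9, radius_5 = 2, height_5 = 8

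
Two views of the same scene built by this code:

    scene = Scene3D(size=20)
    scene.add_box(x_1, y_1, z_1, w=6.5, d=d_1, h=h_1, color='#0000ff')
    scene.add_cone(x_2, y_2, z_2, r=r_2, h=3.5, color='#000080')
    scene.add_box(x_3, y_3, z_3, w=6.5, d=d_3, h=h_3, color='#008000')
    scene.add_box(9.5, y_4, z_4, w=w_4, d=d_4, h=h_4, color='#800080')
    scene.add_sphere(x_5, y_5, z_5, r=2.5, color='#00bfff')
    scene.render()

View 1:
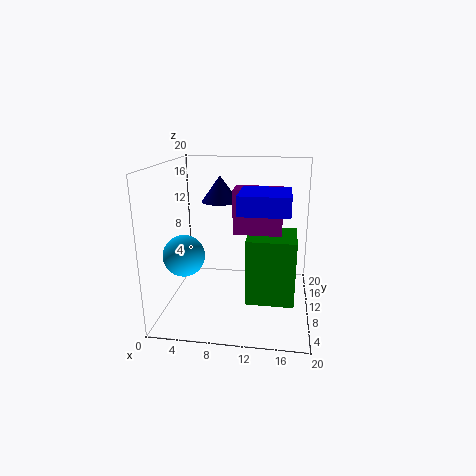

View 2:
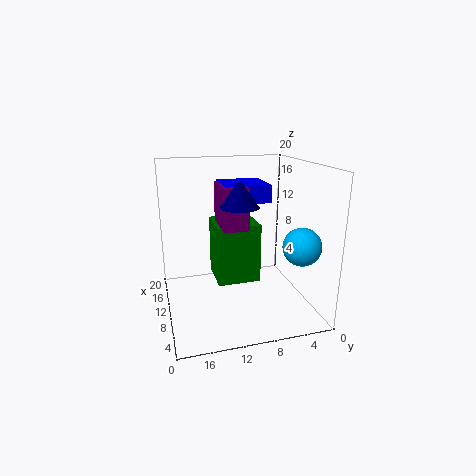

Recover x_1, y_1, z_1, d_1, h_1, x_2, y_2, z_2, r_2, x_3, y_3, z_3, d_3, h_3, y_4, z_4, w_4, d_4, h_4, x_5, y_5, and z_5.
x_1 = 10.5; y_1 = 5; z_1 = 14.5; d_1 = 6.5; h_1 = 2.5; x_2 = 7.5; y_2 = 10.5; z_2 = 15; r_2 = 2.5; x_3 = 11.5; y_3 = 6; z_3 = 2; d_3 = 6.5; h_3 = 9; y_4 = 8.5; z_4 = 11; w_4 = 6.5; d_4 = 3.5; h_4 = 6; x_5 = 4.5; y_5 = 3; z_5 = 10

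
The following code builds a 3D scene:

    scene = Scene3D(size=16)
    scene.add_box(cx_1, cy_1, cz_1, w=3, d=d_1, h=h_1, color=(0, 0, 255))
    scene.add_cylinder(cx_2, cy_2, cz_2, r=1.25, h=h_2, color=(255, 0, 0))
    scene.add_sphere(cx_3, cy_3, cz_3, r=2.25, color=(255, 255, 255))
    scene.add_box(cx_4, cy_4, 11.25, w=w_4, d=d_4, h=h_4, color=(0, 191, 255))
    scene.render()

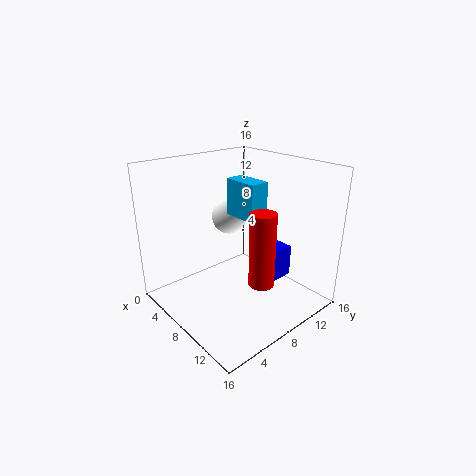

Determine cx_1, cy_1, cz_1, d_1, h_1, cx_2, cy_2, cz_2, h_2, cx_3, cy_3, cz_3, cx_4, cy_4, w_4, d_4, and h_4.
cx_1 = 10.5, cy_1 = 7.75, cz_1 = 5, d_1 = 2.75, h_1 = 3.25, cx_2 = 13.75, cy_2 = 6, cz_2 = 5.75, h_2 = 7.25, cx_3 = 2.25, cy_3 = 11.5, cz_3 = 8, cx_4 = 8, cy_4 = 6.5, w_4 = 3.75, d_4 = 2, h_4 = 3.75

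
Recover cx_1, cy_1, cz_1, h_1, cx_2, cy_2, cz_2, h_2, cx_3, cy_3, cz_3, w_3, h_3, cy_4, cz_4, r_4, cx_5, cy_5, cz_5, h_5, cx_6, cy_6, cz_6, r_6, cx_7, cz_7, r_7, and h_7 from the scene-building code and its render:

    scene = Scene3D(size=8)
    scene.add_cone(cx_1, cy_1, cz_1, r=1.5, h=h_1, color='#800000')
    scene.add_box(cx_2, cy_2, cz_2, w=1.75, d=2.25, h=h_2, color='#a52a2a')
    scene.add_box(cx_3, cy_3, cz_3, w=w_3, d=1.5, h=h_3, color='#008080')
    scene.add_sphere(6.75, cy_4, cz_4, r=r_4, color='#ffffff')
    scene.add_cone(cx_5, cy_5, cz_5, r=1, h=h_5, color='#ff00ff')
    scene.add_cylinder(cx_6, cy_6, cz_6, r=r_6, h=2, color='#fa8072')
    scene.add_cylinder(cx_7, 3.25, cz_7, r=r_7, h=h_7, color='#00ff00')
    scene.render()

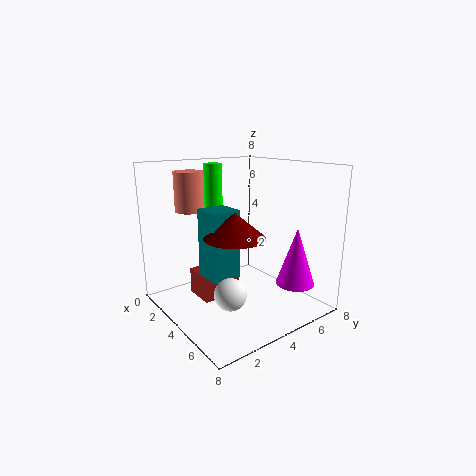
cx_1 = 5.75
cy_1 = 2.5
cz_1 = 4.75
h_1 = 1.25
cx_2 = 2
cy_2 = 2
cz_2 = 0.5
h_2 = 1.5
cx_3 = 4
cy_3 = 1.5
cz_3 = 2.5
w_3 = 1.5
h_3 = 3.5
cy_4 = 1.5
cz_4 = 2.5
r_4 = 0.75
cx_5 = 7
cy_5 = 5.5
cz_5 = 2
h_5 = 3
cx_6 = 3.25
cy_6 = 1.5
cz_6 = 5.75
r_6 = 0.75
cx_7 = 2.75
cz_7 = 5.25
r_7 = 0.5
h_7 = 2.75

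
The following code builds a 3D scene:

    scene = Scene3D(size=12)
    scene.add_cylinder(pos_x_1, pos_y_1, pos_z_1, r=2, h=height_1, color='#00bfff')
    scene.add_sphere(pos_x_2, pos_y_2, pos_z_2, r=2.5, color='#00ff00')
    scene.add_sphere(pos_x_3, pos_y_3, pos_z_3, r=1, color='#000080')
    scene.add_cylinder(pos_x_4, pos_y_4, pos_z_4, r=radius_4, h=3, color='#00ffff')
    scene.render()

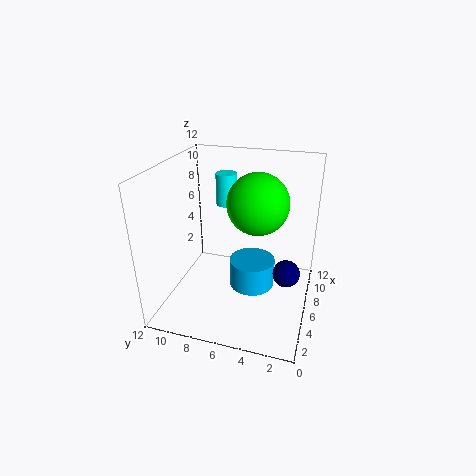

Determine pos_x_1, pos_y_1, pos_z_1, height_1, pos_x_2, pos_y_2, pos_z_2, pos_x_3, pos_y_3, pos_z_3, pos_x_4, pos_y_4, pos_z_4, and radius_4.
pos_x_1 = 7; pos_y_1 = 5; pos_z_1 = 1; height_1 = 2.5; pos_x_2 = 6.5; pos_y_2 = 4.5; pos_z_2 = 9; pos_x_3 = 3.5; pos_y_3 = 1.5; pos_z_3 = 5; pos_x_4 = 10.5; pos_y_4 = 8.5; pos_z_4 = 7; radius_4 = 1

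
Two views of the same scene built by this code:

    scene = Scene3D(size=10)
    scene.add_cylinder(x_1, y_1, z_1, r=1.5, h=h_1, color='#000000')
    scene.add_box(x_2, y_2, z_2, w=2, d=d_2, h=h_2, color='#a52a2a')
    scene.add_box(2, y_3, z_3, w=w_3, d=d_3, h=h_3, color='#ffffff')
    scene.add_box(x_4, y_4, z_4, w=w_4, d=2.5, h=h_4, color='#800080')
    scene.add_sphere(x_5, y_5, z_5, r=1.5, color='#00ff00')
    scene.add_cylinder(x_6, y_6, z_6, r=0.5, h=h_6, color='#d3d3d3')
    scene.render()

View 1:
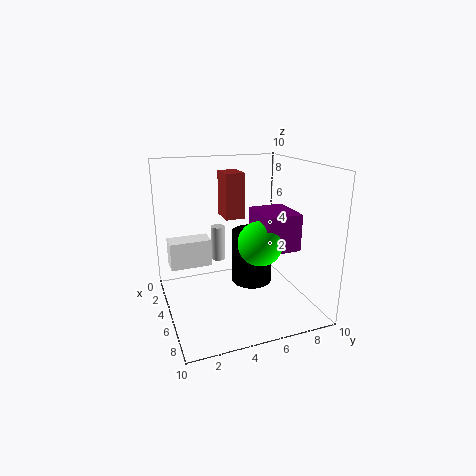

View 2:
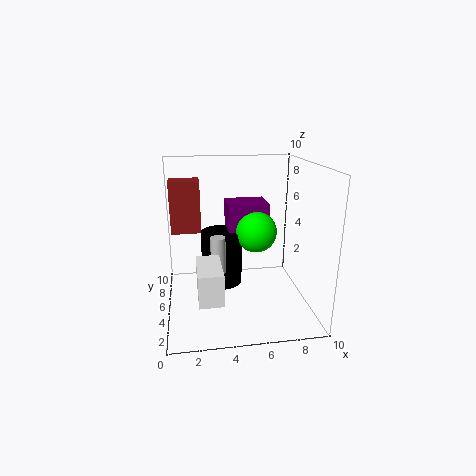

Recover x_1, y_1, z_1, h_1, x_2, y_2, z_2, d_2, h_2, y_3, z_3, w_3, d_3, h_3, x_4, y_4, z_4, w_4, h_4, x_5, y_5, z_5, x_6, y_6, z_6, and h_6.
x_1 = 4; y_1 = 6.5; z_1 = 1; h_1 = 4; x_2 = 0.5; y_2 = 5; z_2 = 5.5; d_2 = 1.5; h_2 = 3.5; y_3 = 0.5; z_3 = 2.5; w_3 = 1.5; d_3 = 3; h_3 = 2; x_4 = 4.5; y_4 = 6; z_4 = 4.5; w_4 = 3; h_4 = 2.5; x_5 = 6.5; y_5 = 6; z_5 = 5; x_6 = 3.5; y_6 = 4; z_6 = 3; h_6 = 2.5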